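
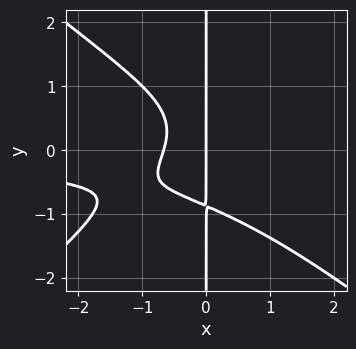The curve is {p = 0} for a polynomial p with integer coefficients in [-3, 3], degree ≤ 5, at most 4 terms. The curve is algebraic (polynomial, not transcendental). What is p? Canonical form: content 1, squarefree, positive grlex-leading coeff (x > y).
2*x^3*y - 3*x*y^3 - 3*x^2 - 2*x

(a) Degree: a generic line meets the curve in up to 4 points, so deg p = 4.
(b) From the axis intercepts and sections: it meets the x-axis at x = 0 (among the integer gridlines); the visible y-axis segment lies entirely on the curve.
(c) Putting this together gives p.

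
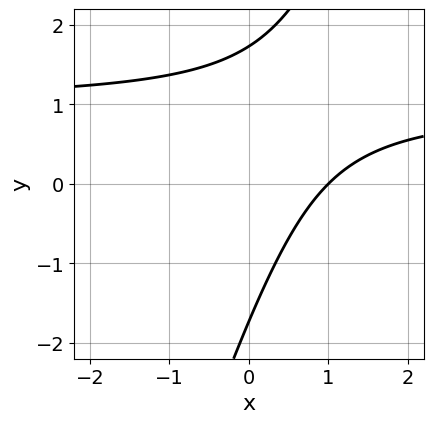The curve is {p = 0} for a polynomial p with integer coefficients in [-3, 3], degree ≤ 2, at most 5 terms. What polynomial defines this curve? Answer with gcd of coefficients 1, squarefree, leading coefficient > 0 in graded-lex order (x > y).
1. deg p = 2. The shape is more complex than any degree-1 curve.
2. From the visible intercepts: it meets the x-axis at x = 1 (among the integer gridlines).
3. Together with the visible shape, these determine p as stated.

3*x*y - y^2 - 3*x + 3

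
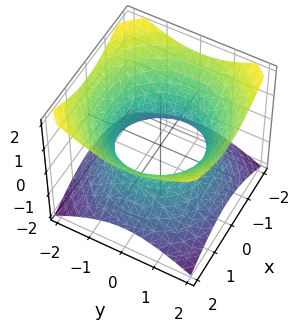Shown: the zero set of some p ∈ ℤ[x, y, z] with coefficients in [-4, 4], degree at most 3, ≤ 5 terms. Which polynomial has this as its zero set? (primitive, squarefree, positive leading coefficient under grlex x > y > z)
2*x^2 + 2*y^2 - 3*z^2 - 3

First, degree: one connected sheet with a waist; a quadric, so deg p = 2.
Next, symmetries: mirror symmetry z ↦ −z ⇒ only even powers of z; every cross-section ⟂ z is a circle, so x, y appear only via x² + y².
Next, reading off the gridlines: a circular section at z = 1 has radius between 1 and 2; the surface avoids every integer z-axis point in the box.
Finally, fitting integer coefficients to these (and the overall shape) gives p.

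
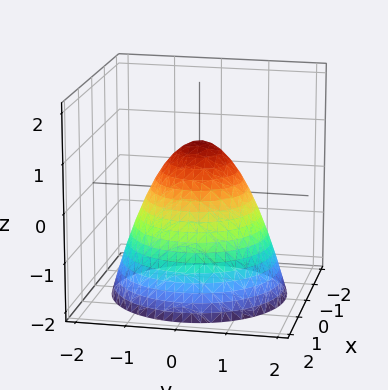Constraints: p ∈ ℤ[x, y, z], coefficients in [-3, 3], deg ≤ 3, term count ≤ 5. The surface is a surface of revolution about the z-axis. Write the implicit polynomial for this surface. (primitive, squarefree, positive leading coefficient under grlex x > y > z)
x^2 + y^2 + z - 1

(a) Degree: a generic line meets the surface in up to 2 points, so deg p = 2.
(b) Symmetries: rotational symmetry about the z-axis ⇒ p depends on x, y only through x² + y².
(c) From the visible intercepts: the x-axis gridline crossings are at x ∈ {-1, 1}; it crosses the z-axis at the gridline z = 1; the y-axis gridline crossings are at y ∈ {-1, 1}.
(d) Putting this together gives p.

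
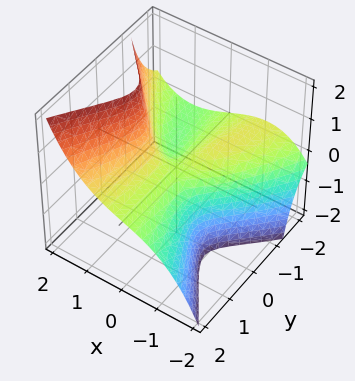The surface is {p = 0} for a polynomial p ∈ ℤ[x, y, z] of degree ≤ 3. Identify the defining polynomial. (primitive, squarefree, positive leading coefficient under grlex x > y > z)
First, the degree is 3 — a generic line meets the surface in up to 3 points.
Then, from the visible intercepts: the visible y-axis segment lies entirely on the surface; it crosses the z-axis at the gridline z = 0; it meets the x-axis at x = 0 (among the integer gridlines).
Finally, putting this together gives p.

2*x^3 - 3*y^2*z + 3*x*y - z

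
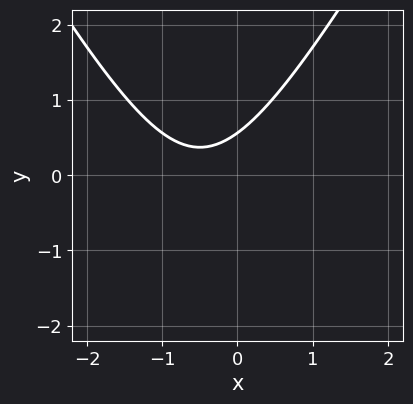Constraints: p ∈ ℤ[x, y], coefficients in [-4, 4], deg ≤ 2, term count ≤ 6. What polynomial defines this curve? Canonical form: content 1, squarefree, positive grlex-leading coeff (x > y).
3*x^2 - y^2 + 3*x - 3*y + 2

deg p = 2. The shape is more complex than any degree-1 curve.
From the visible intercepts: no x-intercept at any integer in the box.
Together with the visible shape, these determine p as stated.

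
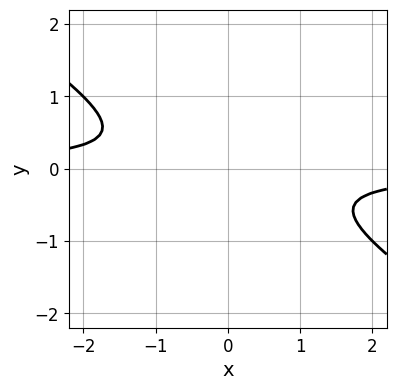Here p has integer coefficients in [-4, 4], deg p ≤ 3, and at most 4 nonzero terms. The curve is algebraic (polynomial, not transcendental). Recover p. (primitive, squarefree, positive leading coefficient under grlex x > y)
2*x*y + 3*y^2 + 1

(a) Degree: no degree-1 curve has this shape, so deg p = 2.
(b) Against the integer gridlines: the curve avoids every integer x-axis point in the box; it misses every integer gridline on the y-axis.
(c) The integer polynomial consistent with all of this is the stated p.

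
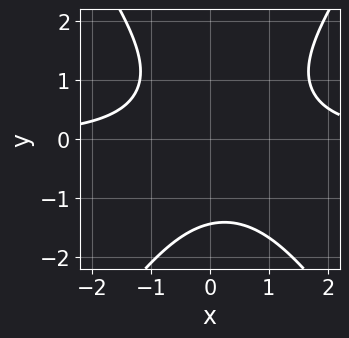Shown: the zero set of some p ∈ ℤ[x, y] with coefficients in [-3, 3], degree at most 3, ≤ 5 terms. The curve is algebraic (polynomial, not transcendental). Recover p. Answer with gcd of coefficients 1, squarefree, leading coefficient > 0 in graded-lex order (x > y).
2*x^2*y - y^3 - x*y - 3

1. The degree is 3 — the shape is more complex than any degree-2 curve.
2. Observable constraints: it misses every integer gridline on the x-axis.
3. Putting this together gives p.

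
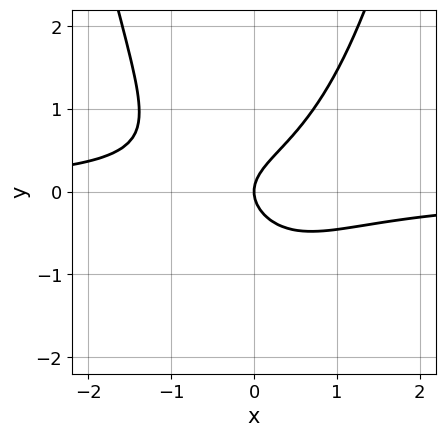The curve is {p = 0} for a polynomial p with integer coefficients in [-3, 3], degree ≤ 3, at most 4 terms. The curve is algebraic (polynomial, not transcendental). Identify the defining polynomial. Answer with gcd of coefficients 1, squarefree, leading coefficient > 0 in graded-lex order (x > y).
1. The degree is 3 — no degree-2 curve has this shape.
2. Against the integer gridlines: it meets the x-axis at x = 0 (among the integer gridlines); it meets the y-axis at y = 0 (among the integer gridlines).
3. Fitting integer coefficients to these (and the overall shape) gives p.

3*x^2*y - 3*y^2 + 2*x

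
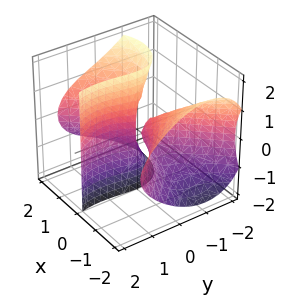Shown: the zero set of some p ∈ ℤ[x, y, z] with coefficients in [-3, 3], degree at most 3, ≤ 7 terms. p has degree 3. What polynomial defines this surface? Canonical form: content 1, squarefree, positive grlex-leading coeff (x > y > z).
x^3 - 2*x*z^2 - y^3 - 3*x*y + 2*y^2

First, there are 2 components. They look like related sheets of one shape, so recover p as a whole.
Then, the degree is 3 — the shape is more complex than any degree-2 surface.
Then, from the axis intercepts and sections: it meets the x-axis at x = 0 (among the integer gridlines); the visible z-axis segment lies entirely on the surface; among the integer gridlines, it crosses the y-axis at y ∈ {0, 2}.
Finally, solving for integer coefficients yields p as stated.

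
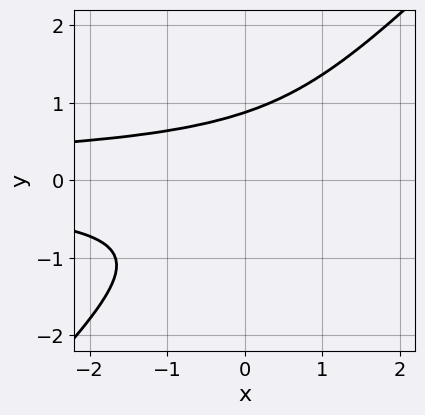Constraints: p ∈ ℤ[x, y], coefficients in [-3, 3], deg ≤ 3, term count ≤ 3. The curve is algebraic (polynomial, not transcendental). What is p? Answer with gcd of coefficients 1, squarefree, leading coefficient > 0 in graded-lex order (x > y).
First, deg p = 3. The shape is more complex than any degree-2 curve.
Next, from the axis intercepts and sections: the curve avoids every integer x-axis point in the box.
Finally, assembling these constraints gives the stated polynomial.

3*x*y^2 - 3*y^3 + 2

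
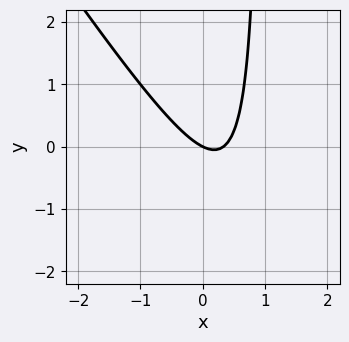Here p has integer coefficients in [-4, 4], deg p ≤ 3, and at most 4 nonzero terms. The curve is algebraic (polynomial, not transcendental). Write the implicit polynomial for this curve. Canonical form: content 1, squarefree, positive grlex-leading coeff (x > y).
First, degree: a generic line meets the curve in up to 2 points, so deg p = 2.
Next, observable constraints: one x-axis crossing is at x = 0; one y-axis crossing is at y = 0.
Finally, fitting integer coefficients to these (and the overall shape) gives p.

3*x^2 + 2*x*y - x - 2*y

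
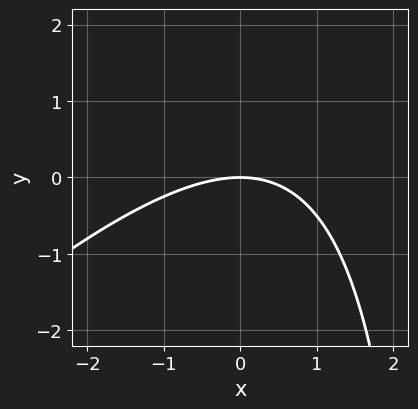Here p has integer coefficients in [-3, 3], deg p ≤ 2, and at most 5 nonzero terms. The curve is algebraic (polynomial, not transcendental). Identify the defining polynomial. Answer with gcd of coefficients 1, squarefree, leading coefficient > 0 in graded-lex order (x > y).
x^2 - x*y + 3*y

deg p = 2. A generic line meets the curve in up to 2 points.
From the axis intercepts and sections: one y-axis crossing is at y = 0; it meets the x-axis at x = 0 (among the integer gridlines).
Assembling these constraints gives the stated polynomial.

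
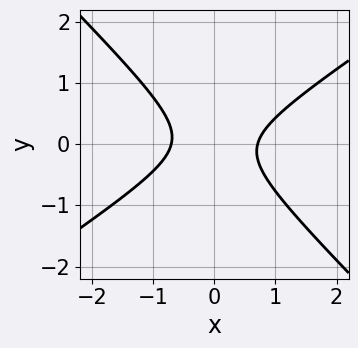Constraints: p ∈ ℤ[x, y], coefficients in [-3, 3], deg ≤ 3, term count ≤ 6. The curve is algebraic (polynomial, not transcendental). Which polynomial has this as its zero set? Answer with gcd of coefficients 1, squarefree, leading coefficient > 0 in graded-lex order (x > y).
deg p = 2. A generic line meets the curve in up to 2 points.
Observable constraints: the curve avoids every integer y-axis point in the box.
Solving for integer coefficients yields p as stated.

2*x^2 - x*y - 3*y^2 - 1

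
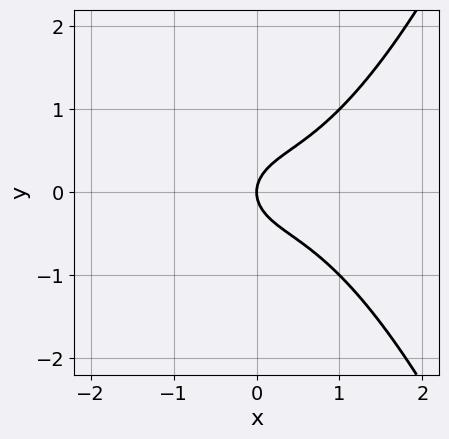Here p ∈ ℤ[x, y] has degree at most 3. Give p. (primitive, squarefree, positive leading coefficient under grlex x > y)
2*x^3 - x^2 - 3*y^2 + 2*x

First, degree: no degree-2 curve has this shape, so deg p = 3.
Next, symmetries: the y ↦ −y reflection is a symmetry, so y appears only in even powers.
Next, checking where it meets the axes: one y-axis crossing is at y = 0; it crosses the x-axis at the gridline x = 0.
Finally, the integer polynomial consistent with all of this is the stated p.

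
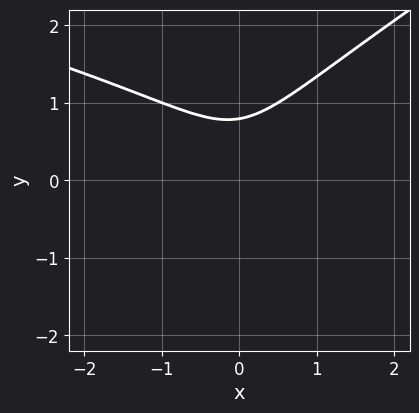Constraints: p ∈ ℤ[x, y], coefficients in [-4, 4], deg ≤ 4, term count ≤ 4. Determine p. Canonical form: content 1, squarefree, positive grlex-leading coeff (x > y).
x*y^2 - 2*y^3 + 2*x^2 + 1

(a) deg p = 3.
(b) Checking where it meets the axes: it misses every integer gridline on the x-axis.
(c) Assembling these constraints gives the stated polynomial.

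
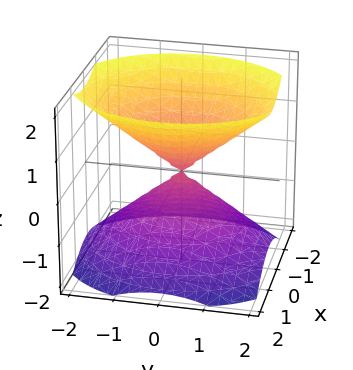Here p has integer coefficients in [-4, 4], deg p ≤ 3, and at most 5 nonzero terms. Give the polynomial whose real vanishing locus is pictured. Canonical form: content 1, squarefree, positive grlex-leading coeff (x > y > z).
The picture has 2 separate pieces. They look like related sheets of one shape, so recover p as a whole.
The degree is 2 — two nappes meeting at a single point; a quadric.
Symmetries: it's symmetric under y → −y, forcing even powers of y; mirror symmetry x ↦ −x ⇒ only even powers of x; mirror symmetry z ↦ −z ⇒ only even powers of z.
From the visible intercepts: it crosses the y-axis at the gridline y = 0; one z-axis crossing is at z = 0.
Together with the visible shape, these determine p as stated.

3*x^2 + 2*y^2 - 3*z^2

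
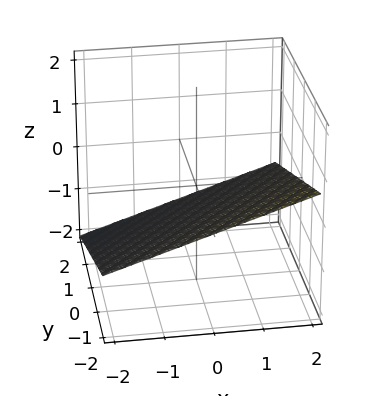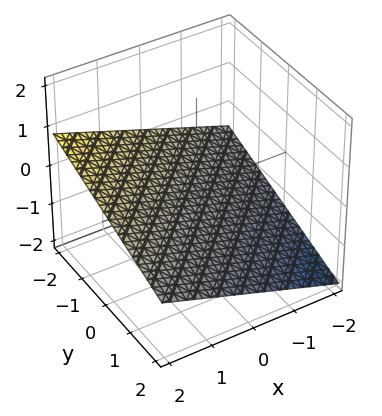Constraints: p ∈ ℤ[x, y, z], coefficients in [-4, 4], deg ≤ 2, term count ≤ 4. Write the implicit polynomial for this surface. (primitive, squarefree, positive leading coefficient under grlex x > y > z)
x - y - 3*z - 2

(a) Degree: every cross-section is a straight line — this is a plane, so deg p = 1.
(b) From the axis intercepts and sections: one y-axis crossing is at y = -2; one x-axis crossing is at x = 2.
(c) These observations pin down the coefficients.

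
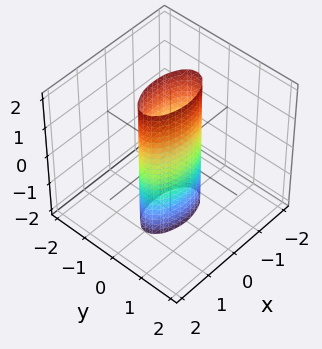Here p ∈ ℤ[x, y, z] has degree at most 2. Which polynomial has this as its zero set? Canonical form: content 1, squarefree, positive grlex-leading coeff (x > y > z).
x^2 + 3*y^2 - 1

First, deg p = 2. A cylinder; a quadric.
Then, symmetries: the z ↦ −z reflection is a symmetry, so z appears only in even powers; mirror symmetry y ↦ −y ⇒ only even powers of y; the x ↦ −x reflection is a symmetry, so x appears only in even powers.
Then, reading off the gridlines: the x-axis gridline crossings are at x ∈ {-1, 1}; no z-intercept at any integer in the box.
Finally, solving for integer coefficients yields p as stated.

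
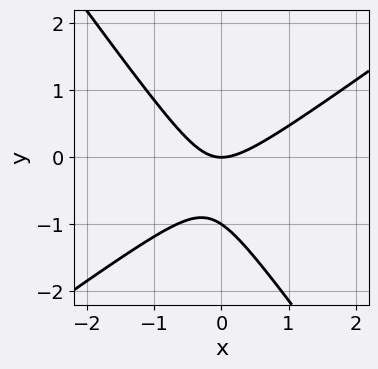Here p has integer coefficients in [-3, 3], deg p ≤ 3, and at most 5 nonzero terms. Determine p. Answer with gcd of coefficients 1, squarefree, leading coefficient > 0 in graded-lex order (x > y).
Degree: no degree-1 curve has this shape, so deg p = 2.
Reading off the gridlines: the y-axis gridline crossings are at y ∈ {-1, 0}; it meets the x-axis at x = 0 (among the integer gridlines).
Fitting integer coefficients to these (and the overall shape) gives p.

3*x^2 - 2*x*y - 3*y^2 - 3*y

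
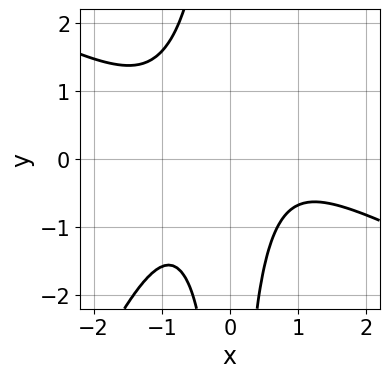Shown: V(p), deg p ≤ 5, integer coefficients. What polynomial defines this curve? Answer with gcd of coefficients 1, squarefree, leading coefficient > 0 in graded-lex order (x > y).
First, degree: a generic line meets the curve in up to 4 points, so deg p = 4.
Next, from the axis intercepts and sections: the curve avoids every integer x-axis point in the box; the curve avoids every integer y-axis point in the box.
Finally, putting this together gives p.

2*x^4 + 3*x^3*y - 2*x^2*y^2 + 3*x^2*y + 3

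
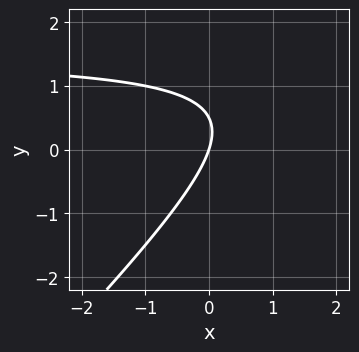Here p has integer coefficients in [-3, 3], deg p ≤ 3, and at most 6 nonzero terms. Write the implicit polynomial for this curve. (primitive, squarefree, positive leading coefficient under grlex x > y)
2*x*y - 2*y^2 - 3*x + y

(a) Degree: a generic line meets the curve in up to 2 points, so deg p = 2.
(b) From the visible intercepts: one x-axis crossing is at x = 0; it crosses the y-axis at the gridline y = 0.
(c) These observations pin down the coefficients.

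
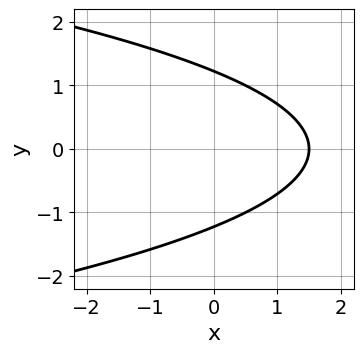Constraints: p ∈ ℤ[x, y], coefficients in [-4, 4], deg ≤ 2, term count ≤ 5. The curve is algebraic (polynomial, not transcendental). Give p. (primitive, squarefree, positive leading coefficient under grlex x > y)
(a) The degree is 2 — no degree-1 curve has this shape.
(b) Symmetries: the y ↦ −y reflection is a symmetry, so y appears only in even powers.
(c) Matching integer coefficients to the picture gives p.

2*y^2 + 2*x - 3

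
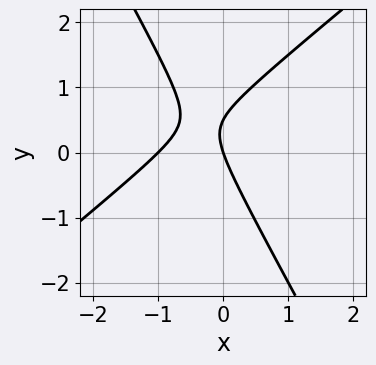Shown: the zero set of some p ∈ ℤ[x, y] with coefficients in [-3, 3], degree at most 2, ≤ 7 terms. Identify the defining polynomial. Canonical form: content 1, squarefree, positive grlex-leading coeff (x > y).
First, the degree is 2 — a generic line meets the curve in up to 2 points.
Then, from the visible intercepts: it crosses the y-axis at the gridline y = 0; among the integer gridlines, it crosses the x-axis at x ∈ {-1, 0}.
Finally, the integer polynomial consistent with all of this is the stated p.

3*x^2 - 2*x*y - 2*y^2 + 3*x + y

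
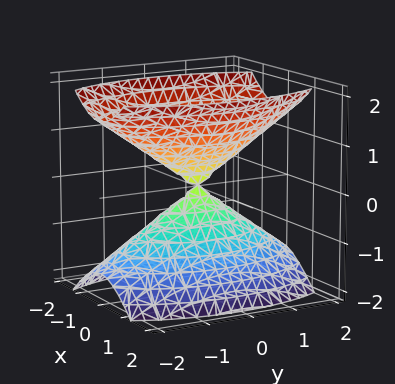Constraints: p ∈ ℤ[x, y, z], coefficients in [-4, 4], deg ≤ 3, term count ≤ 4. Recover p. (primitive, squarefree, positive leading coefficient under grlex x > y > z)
(a) I count 2 distinct pieces. Treating them together as one polynomial.
(b) Degree: two nappes meeting at a single point; a quadric, so deg p = 2.
(c) Symmetries: mirror symmetry z ↦ −z ⇒ only even powers of z; the x ↦ −x reflection is a symmetry, so x appears only in even powers; the y ↦ −y reflection is a symmetry, so y appears only in even powers.
(d) Observable constraints: one y-axis crossing is at y = 0; one z-axis crossing is at z = 0; it crosses the x-axis at the gridline x = 0.
(e) Matching integer coefficients to the picture gives p.

3*x^2 + y^2 - 2*z^2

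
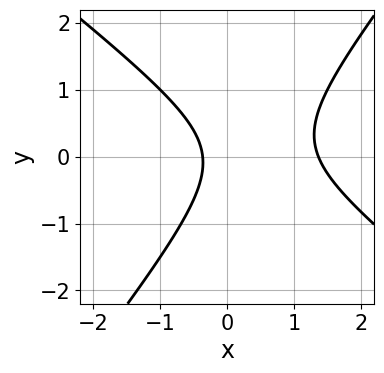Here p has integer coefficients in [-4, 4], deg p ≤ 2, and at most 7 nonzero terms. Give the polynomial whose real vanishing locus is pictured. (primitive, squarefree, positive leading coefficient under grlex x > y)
2*x^2 + x*y - 2*y^2 - 2*x - 1

1. deg p = 2. The shape is more complex than any degree-1 curve.
2. Reading off the gridlines: no y-intercept at any integer in the box.
3. Matching integer coefficients to the picture gives p.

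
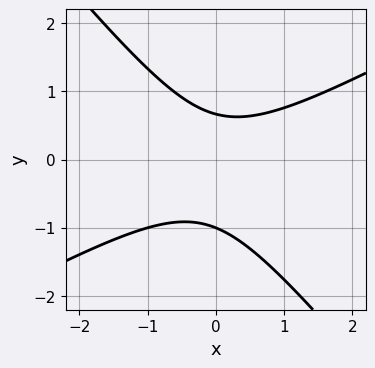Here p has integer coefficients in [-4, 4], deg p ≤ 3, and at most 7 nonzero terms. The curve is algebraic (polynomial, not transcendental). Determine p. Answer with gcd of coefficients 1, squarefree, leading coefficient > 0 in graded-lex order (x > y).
2*x^2 - 2*x*y - 3*y^2 - y + 2

(a) The degree is 2 — a generic line meets the curve in up to 2 points.
(b) Reading off the gridlines: no x-intercept at any integer in the box; it meets the y-axis at y = -1 (among the integer gridlines).
(c) The integer polynomial consistent with all of this is the stated p.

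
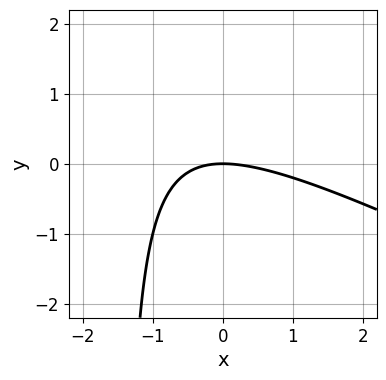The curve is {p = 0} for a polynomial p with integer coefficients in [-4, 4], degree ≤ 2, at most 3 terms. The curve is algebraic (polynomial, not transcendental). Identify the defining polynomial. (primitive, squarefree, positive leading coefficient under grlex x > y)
x^2 + 2*x*y + 3*y

(a) deg p = 2. No degree-1 curve has this shape.
(b) Observable constraints: it crosses the y-axis at the gridline y = 0; one x-axis crossing is at x = 0.
(c) These observations pin down the coefficients.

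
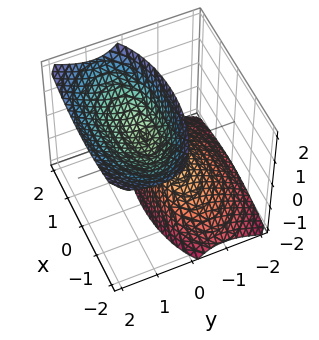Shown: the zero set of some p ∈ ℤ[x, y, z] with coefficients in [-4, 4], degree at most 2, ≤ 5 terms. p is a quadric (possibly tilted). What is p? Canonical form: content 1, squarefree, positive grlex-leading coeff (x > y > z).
First, there are 2 components. Treating them together as one polynomial.
Next, the degree is 2 — the shape is more complex than any degree-1 surface.
Then, reading off the gridlines: the z-axis gridline crossings are at z ∈ {-1, 1}; it misses every integer gridline on the x-axis; the surface avoids every integer y-axis point in the box.
Finally, putting this together gives p.

x^2 + 3*y^2 - 3*y*z - z^2 + 1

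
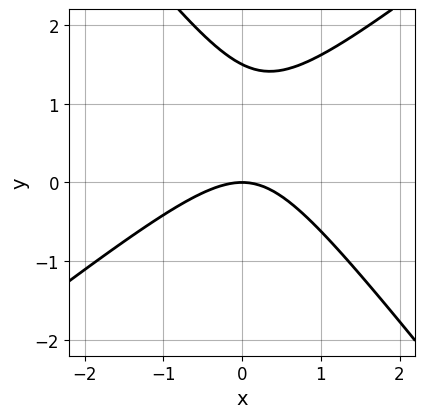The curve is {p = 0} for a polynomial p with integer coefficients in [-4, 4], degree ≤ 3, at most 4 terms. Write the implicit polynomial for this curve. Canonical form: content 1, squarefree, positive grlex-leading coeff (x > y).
(a) Degree: the shape is more complex than any degree-1 curve, so deg p = 2.
(b) Reading off the gridlines: it crosses the x-axis at the gridline x = 0; it meets the y-axis at y = 0 (among the integer gridlines).
(c) The integer polynomial consistent with all of this is the stated p.

2*x^2 - x*y - 2*y^2 + 3*y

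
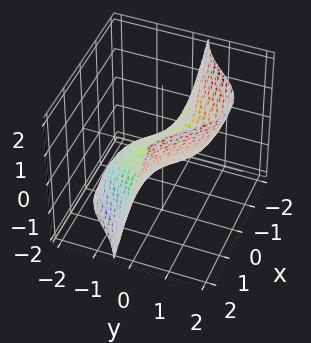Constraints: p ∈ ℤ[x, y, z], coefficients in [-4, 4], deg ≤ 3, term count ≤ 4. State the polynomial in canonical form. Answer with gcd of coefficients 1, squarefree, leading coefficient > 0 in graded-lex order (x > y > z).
First, deg p = 3. A generic line meets the surface in up to 3 points.
Next, observable constraints: one z-axis crossing is at z = 0; the visible x-axis segment lies entirely on the surface.
Finally, solving for integer coefficients yields p as stated.

3*x^2*y + y^3 - 3*z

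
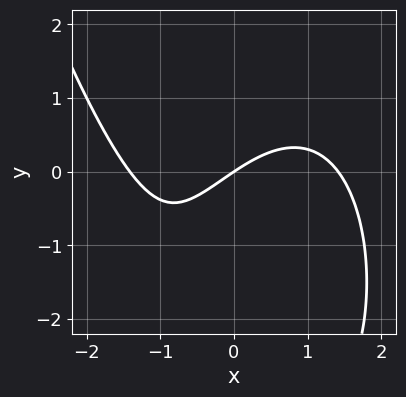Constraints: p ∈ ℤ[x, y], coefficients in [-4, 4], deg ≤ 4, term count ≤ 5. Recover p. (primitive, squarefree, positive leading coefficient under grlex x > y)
x^3 + y^2 - 2*x + 3*y

First, deg p = 3.
Then, from the axis intercepts and sections: one y-axis crossing is at y = 0; it crosses the x-axis at the gridline x = 0.
Finally, fitting integer coefficients to these (and the overall shape) gives p.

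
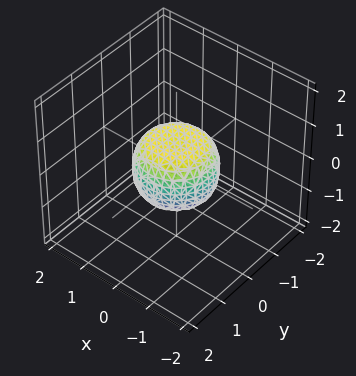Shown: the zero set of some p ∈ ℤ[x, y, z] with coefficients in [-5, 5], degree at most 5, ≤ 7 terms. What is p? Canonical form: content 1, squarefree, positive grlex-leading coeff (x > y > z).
1. Degree: the shape is more complex than any degree-3 surface, so deg p = 4.
2. Symmetries: the surface is invariant under rotation about z: p = q(x² + y², z).
3. From the visible intercepts: a circular section at z = 0 has radius exactly 1; among the integer gridlines, it crosses the y-axis at y ∈ {-1, 1}; among the integer gridlines, it crosses the x-axis at x ∈ {-1, 1}.
4. Matching integer coefficients to the picture gives p.

2*x^4 + 4*x^2*y^2 + 2*y^4 - x^2 - y^2 + 2*z^2 - 1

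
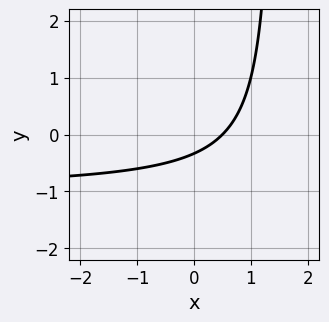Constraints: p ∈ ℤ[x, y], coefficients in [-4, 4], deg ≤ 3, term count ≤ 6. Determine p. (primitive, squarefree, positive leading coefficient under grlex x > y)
1. deg p = 2.
2. Putting this together gives p.

2*x*y + 2*x - 3*y - 1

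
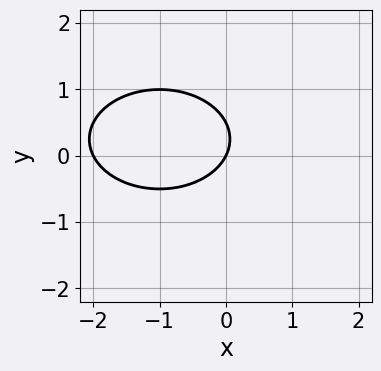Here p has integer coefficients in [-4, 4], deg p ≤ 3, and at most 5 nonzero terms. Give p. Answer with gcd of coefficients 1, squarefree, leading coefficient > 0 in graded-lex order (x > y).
First, the degree is 2 — a generic line meets the curve in up to 2 points.
Next, from the axis intercepts and sections: among the integer gridlines, it crosses the x-axis at x ∈ {-2, 0}; one y-axis crossing is at y = 0.
Finally, together with the visible shape, these determine p as stated.

x^2 + 2*y^2 + 2*x - y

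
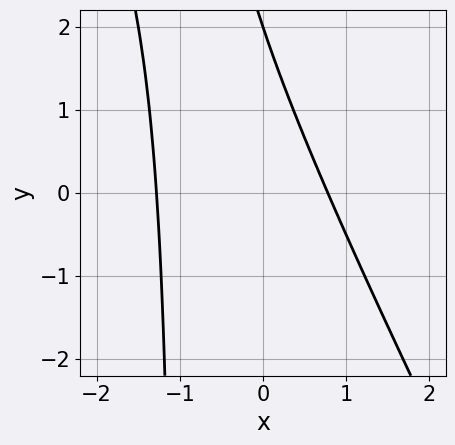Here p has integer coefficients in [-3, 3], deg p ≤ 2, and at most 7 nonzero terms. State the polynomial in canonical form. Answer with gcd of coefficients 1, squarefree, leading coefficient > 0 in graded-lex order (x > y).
2*x^2 + x*y + x + y - 2

First, deg p = 2. A generic line meets the curve in up to 2 points.
Then, checking where it meets the axes: it meets the y-axis at y = 2 (among the integer gridlines).
Finally, putting this together gives p.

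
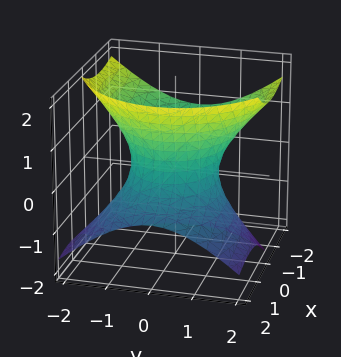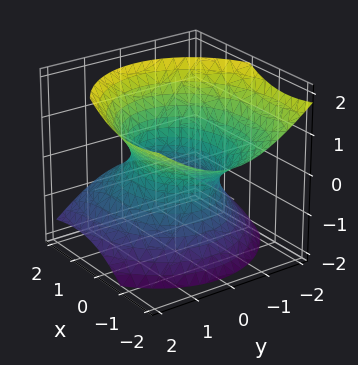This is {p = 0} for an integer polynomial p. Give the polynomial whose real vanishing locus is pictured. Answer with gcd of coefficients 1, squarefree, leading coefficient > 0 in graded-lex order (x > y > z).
2*x^2 + 3*x*z + 3*y^2 - 3*z^2 - 3

(a) Degree: no degree-1 surface has this shape, so deg p = 2.
(b) Against the integer gridlines: the y-axis gridline crossings are at y ∈ {-1, 1}; it misses every integer gridline on the z-axis.
(c) Matching integer coefficients to the picture gives p.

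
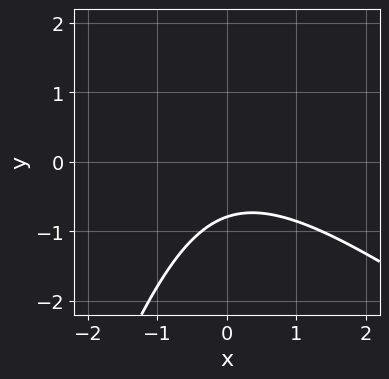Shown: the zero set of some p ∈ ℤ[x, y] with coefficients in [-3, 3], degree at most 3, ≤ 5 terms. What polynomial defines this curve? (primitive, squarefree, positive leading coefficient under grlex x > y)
2*x^2 + 2*x*y - y^2 + 3*y + 3

deg p = 2. The shape is more complex than any degree-1 curve.
From the axis intercepts and sections: it misses every integer gridline on the x-axis.
Fitting integer coefficients to these (and the overall shape) gives p.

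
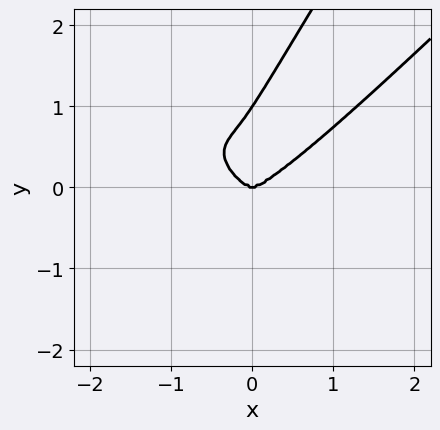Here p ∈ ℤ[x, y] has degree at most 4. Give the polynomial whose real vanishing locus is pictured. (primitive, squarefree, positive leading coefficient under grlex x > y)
1. deg p = 4.
2. Against the integer gridlines: it meets the x-axis at x = 0 (among the integer gridlines); the y-axis gridline crossings are at y ∈ {0, 1}.
3. Matching integer coefficients to the picture gives p.

2*x^4 - x^2*y^2 - 3*x*y^3 + 2*y^4 - 2*y^3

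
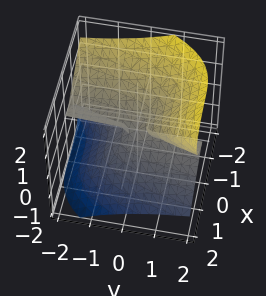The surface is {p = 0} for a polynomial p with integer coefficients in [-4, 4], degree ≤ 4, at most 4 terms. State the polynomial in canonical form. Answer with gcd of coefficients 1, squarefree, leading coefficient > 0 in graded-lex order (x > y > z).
x^3 - 2*y*z^2 + 2*z^3

(a) deg p = 3. A generic line meets the surface in up to 3 points.
(b) From the visible intercepts: one x-axis crossing is at x = 0; it crosses the z-axis at the gridline z = 0; every point of the y-axis in the box is on the surface.
(c) Solving for integer coefficients yields p as stated.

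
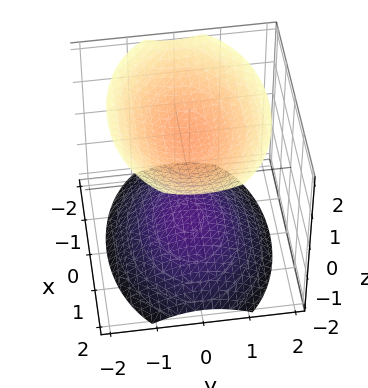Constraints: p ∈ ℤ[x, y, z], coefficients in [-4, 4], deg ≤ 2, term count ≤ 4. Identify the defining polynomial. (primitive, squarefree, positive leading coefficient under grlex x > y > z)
x^2 + 2*y^2 - 2*z^2 + 3

I count 2 distinct pieces.
The degree is 2 — two sheets facing apart; a quadric.
Symmetries: it's symmetric under x → −x, forcing even powers of x; it's symmetric under y → −y, forcing even powers of y; the z ↦ −z reflection is a symmetry, so z appears only in even powers.
From the axis intercepts and sections: no y-intercept at any integer in the box; the surface avoids every integer x-axis point in the box.
Together with the visible shape, these determine p as stated.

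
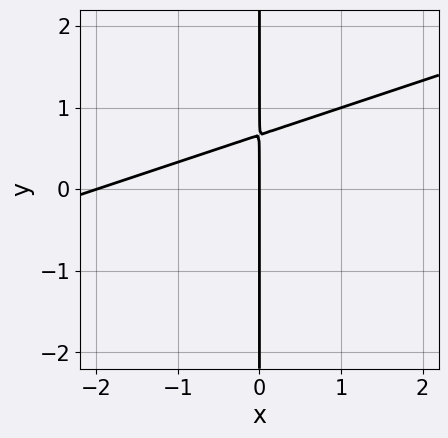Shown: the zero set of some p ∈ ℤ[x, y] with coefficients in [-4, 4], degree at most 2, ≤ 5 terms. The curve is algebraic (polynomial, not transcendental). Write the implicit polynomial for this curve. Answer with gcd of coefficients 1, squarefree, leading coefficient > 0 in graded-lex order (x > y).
x^2 - 3*x*y + 2*x

(a) The degree is 2 — the shape is more complex than any degree-1 curve.
(b) From the visible intercepts: the visible y-axis segment lies entirely on the curve; the x-axis gridline crossings are at x ∈ {-2, 0}.
(c) These observations pin down the coefficients.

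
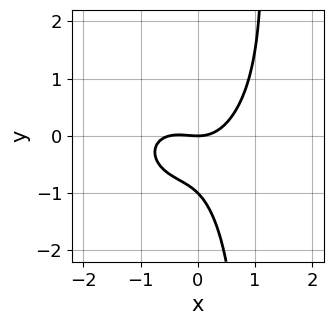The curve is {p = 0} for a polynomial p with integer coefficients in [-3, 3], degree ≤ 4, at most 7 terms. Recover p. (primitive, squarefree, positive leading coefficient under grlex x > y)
2*x^3 + 2*x*y^2 + x^2 - 2*y^2 - 2*y

First, deg p = 3. The shape is more complex than any degree-2 curve.
Next, from the visible intercepts: it crosses the x-axis at the gridline x = 0; the y-axis gridline crossings are at y ∈ {-1, 0}.
Finally, matching integer coefficients to the picture gives p.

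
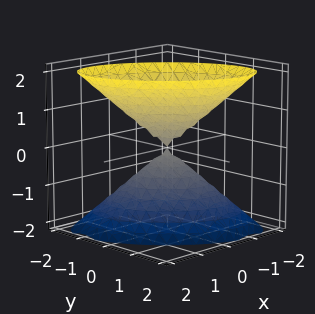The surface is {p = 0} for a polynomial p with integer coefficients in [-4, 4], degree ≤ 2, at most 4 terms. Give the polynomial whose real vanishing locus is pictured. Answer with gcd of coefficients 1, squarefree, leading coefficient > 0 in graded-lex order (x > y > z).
3*x^2 + 3*x*y + 3*y^2 - 2*z^2

First, there are 2 components. Treating them together as one polynomial.
Then, deg p = 2. No degree-1 surface has this shape.
Next, against the integer gridlines: one y-axis crossing is at y = 0; one z-axis crossing is at z = 0; it crosses the x-axis at the gridline x = 0.
Finally, fitting integer coefficients to these (and the overall shape) gives p.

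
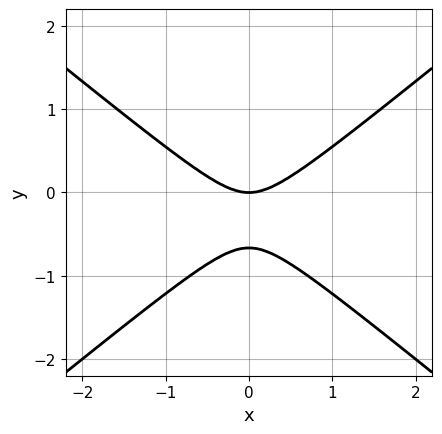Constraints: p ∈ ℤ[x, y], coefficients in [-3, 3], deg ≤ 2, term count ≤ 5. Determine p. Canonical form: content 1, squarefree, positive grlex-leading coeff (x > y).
First, degree: a generic line meets the curve in up to 2 points, so deg p = 2.
Then, symmetries: mirror symmetry x ↦ −x ⇒ only even powers of x.
Then, against the integer gridlines: it crosses the y-axis at the gridline y = 0; one x-axis crossing is at x = 0.
Finally, putting this together gives p.

2*x^2 - 3*y^2 - 2*y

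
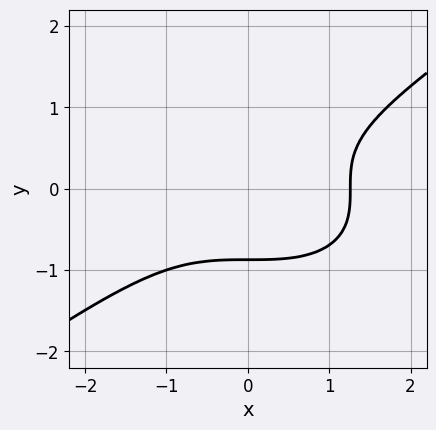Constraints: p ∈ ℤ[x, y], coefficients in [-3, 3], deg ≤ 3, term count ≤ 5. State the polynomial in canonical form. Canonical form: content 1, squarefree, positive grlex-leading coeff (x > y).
x^3 - 3*y^3 - 2

First, deg p = 3. No degree-2 curve has this shape.
Finally, matching integer coefficients to the picture gives p.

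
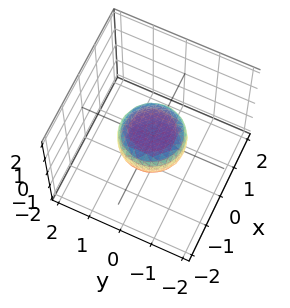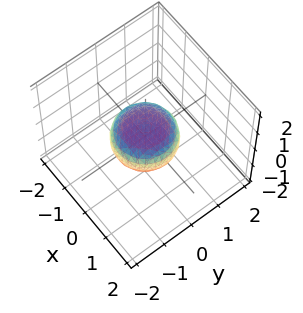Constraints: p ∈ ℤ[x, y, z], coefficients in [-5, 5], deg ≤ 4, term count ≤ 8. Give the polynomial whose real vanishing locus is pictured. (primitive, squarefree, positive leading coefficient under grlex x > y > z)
2*x^4 + 4*x^2*y^2 + 2*y^4 - x^2 - y^2 + 3*z^2 - 1

(a) Degree: a generic line meets the surface in up to 4 points, so deg p = 4.
(b) Symmetries: the surface is invariant under rotation about z: p = q(x² + y², z).
(c) Checking where it meets the axes: a circular section at z = 0 has radius exactly 1; the x-axis gridline crossings are at x ∈ {-1, 1}; the y-axis gridline crossings are at y ∈ {-1, 1}.
(d) Solving for integer coefficients yields p as stated.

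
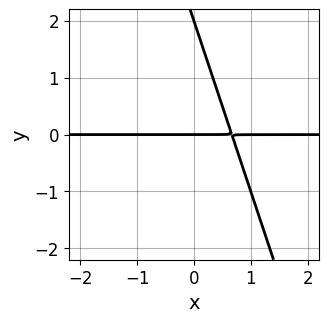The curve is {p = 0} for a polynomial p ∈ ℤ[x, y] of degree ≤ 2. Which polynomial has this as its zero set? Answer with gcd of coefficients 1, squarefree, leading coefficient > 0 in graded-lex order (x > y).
First, deg p = 2.
Then, reading off the gridlines: the y-axis gridline crossings are at y ∈ {0, 2}; every point of the x-axis in the box is on the curve.
Finally, fitting integer coefficients to these (and the overall shape) gives p.

3*x*y + y^2 - 2*y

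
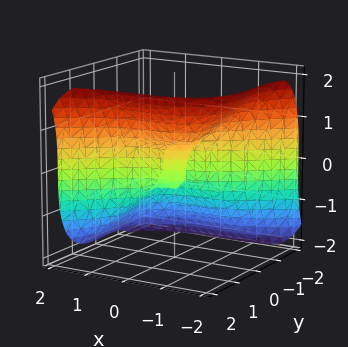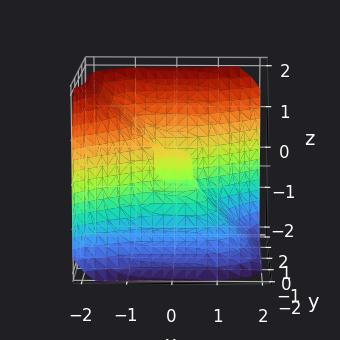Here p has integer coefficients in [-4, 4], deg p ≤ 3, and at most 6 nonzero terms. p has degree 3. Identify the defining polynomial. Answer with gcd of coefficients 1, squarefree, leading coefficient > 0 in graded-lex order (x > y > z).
2*x^3 - 3*y^3 + 2*z^3 + y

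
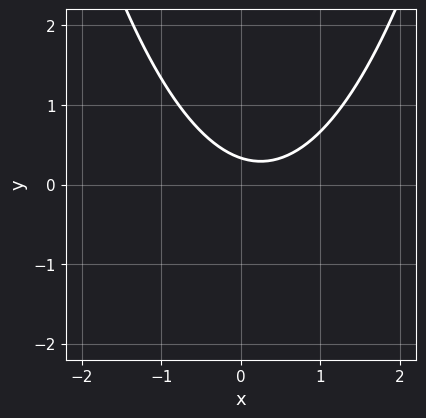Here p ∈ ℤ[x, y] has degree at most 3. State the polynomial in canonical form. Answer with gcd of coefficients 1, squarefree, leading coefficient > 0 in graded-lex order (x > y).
2*x^2 - x - 3*y + 1

(a) deg p = 2. No degree-1 curve has this shape.
(b) Reading off the gridlines: the curve avoids every integer x-axis point in the box.
(c) Putting this together gives p.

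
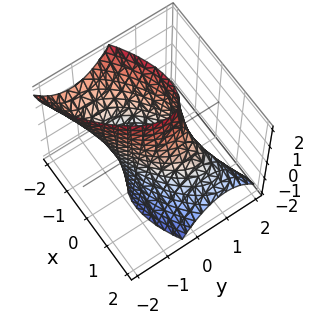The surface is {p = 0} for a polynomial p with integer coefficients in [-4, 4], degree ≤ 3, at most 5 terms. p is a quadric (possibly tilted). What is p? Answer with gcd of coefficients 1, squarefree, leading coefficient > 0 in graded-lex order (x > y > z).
2*x^2 - 3*x*y + 2*x*z + 3*y^2 - 2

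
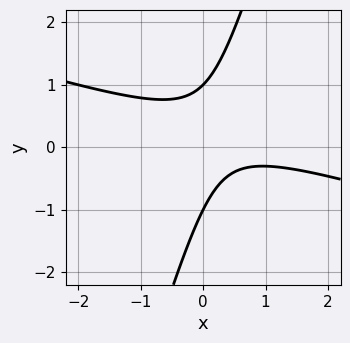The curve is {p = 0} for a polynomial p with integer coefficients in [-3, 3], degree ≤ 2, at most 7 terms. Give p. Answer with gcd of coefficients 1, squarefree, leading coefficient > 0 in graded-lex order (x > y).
x^2 + 3*x*y - y^2 - x + 1

(a) deg p = 2. The shape is more complex than any degree-1 curve.
(b) Reading off the gridlines: it misses every integer gridline on the x-axis; among the integer gridlines, it crosses the y-axis at y ∈ {-1, 1}.
(c) Solving for integer coefficients yields p as stated.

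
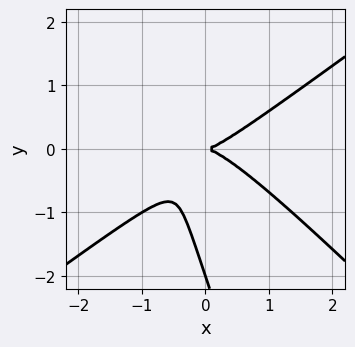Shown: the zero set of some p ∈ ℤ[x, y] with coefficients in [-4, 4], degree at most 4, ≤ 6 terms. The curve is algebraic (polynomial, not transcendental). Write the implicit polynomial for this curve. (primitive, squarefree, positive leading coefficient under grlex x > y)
deg p = 3. The shape is more complex than any degree-2 curve.
Against the integer gridlines: among the integer gridlines, it crosses the y-axis at y ∈ {-2, 0}; one x-axis crossing is at x = 0.
Matching integer coefficients to the picture gives p.

2*x^3 - 3*x*y^2 - y^3 - 2*y^2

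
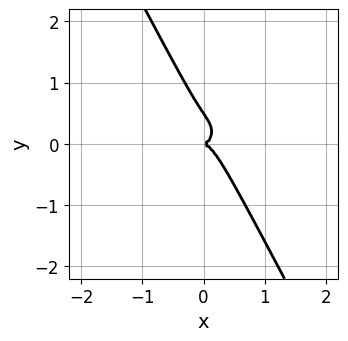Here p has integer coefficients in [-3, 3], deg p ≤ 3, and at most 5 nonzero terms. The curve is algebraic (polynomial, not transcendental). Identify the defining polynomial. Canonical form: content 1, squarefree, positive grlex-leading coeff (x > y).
3*x^3 + 3*x*y^2 + 2*y^3 - y^2

First, degree: the shape is more complex than any degree-2 curve, so deg p = 3.
Then, from the visible intercepts: one y-axis crossing is at y = 0; it crosses the x-axis at the gridline x = 0.
Finally, solving for integer coefficients yields p as stated.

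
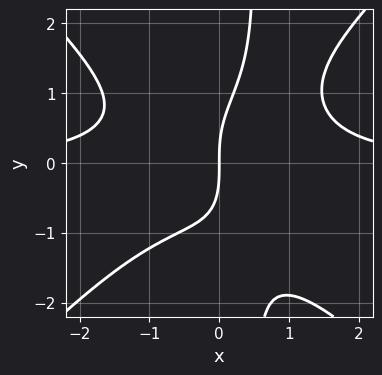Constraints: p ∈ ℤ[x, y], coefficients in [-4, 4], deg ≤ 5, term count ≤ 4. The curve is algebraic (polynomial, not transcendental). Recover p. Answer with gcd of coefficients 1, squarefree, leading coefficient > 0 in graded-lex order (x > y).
2*x^3*y - 2*x*y^3 + y^3 - 3*x

1. Degree: no degree-3 curve has this shape, so deg p = 4.
2. Checking where it meets the axes: it meets the x-axis at x = 0 (among the integer gridlines); it crosses the y-axis at the gridline y = 0.
3. These observations pin down the coefficients.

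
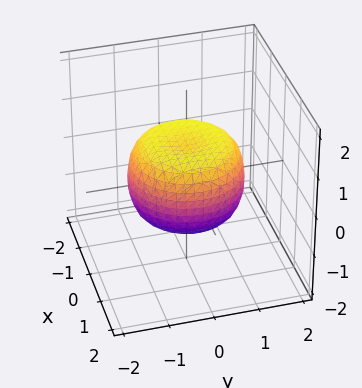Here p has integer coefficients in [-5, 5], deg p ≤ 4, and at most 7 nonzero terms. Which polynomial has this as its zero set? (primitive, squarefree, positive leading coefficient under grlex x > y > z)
2*x^4 + 4*x^2*y^2 + 2*y^4 - 2*x^2 - 2*y^2 + 3*z^2 - 2

First, the degree is 4 — no degree-3 surface has this shape.
Next, by symmetry, the z-axis is an axis of rotation, so x and y enter only as x² + y².
Next, reading off the gridlines: a circular section at z = 0 has radius between 1 and 2.
Finally, these observations pin down the coefficients.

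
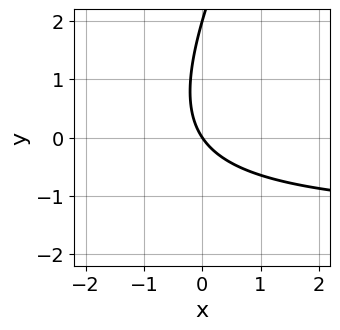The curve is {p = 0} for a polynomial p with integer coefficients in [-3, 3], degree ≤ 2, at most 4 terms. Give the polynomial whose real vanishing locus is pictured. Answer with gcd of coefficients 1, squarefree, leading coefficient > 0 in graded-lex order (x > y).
1. Degree: a generic line meets the curve in up to 2 points, so deg p = 2.
2. Observable constraints: among the integer gridlines, it crosses the y-axis at y ∈ {0, 2}; it meets the x-axis at x = 0 (among the integer gridlines).
3. The integer polynomial consistent with all of this is the stated p.

2*x*y - y^2 + 3*x + 2*y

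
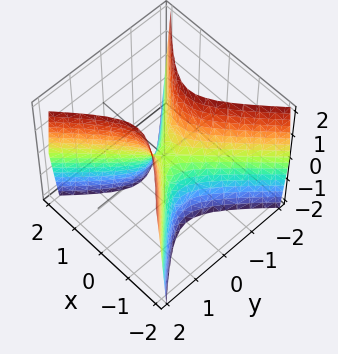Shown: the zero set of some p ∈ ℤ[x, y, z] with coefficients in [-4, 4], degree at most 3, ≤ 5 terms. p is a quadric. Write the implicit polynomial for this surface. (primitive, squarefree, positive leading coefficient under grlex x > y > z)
3*x^2 - 3*y^2 + z

First, the degree is 2 — a hyperbolic paraboloid; a quadric.
Then, symmetries: mirror symmetry x ↦ −x ⇒ only even powers of x; it's symmetric under y → −y, forcing even powers of y.
Next, against the integer gridlines: it meets the y-axis at y = 0 (among the integer gridlines); it meets the x-axis at x = 0 (among the integer gridlines).
Finally, putting this together gives p.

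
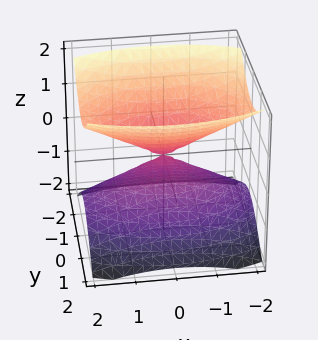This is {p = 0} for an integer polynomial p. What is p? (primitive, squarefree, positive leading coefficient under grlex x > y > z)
x^2 + 3*y^2 - 3*z^2

1. There are 2 components. They look like related sheets of one shape, so recover p as a whole.
2. Degree: a double cone through the origin; a quadric, so deg p = 2.
3. Symmetries: it's symmetric under x → −x, forcing even powers of x; mirror symmetry z ↦ −z ⇒ only even powers of z; the y ↦ −y reflection is a symmetry, so y appears only in even powers.
4. Observable constraints: one z-axis crossing is at z = 0; one x-axis crossing is at x = 0.
5. Fitting integer coefficients to these (and the overall shape) gives p.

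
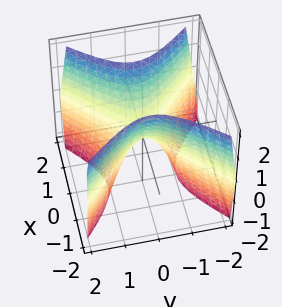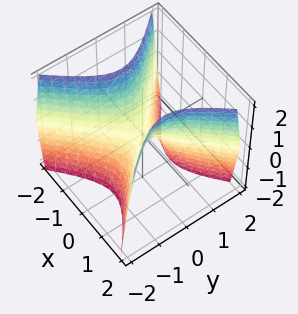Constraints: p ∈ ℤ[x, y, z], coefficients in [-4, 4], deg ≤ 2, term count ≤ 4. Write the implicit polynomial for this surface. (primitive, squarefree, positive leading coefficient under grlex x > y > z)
2*x^2 - 2*y^2 - z

Degree: a saddle surface; a quadric, so deg p = 2.
Symmetries: it's symmetric under y → −y, forcing even powers of y; mirror symmetry x ↦ −x ⇒ only even powers of x.
From the visible intercepts: it meets the z-axis at z = 0 (among the integer gridlines); one x-axis crossing is at x = 0; it meets the y-axis at y = 0 (among the integer gridlines).
Matching integer coefficients to the picture gives p.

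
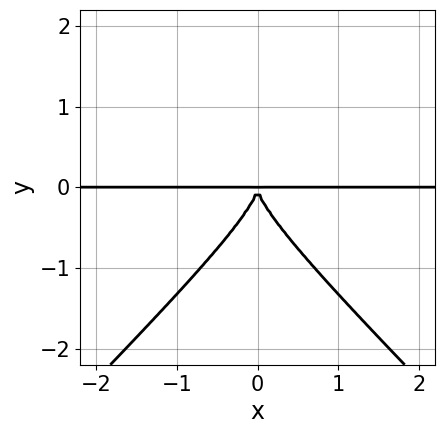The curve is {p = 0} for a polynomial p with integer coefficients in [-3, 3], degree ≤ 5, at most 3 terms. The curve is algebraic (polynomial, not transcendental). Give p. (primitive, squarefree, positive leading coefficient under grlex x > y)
1. The degree is 4 — the shape is more complex than any degree-3 curve.
2. Symmetries: mirror symmetry x ↦ −x ⇒ only even powers of x.
3. Against the integer gridlines: every point of the x-axis in the box is on the curve.
4. Assembling these constraints gives the stated polynomial.

x^2*y^2 - y^4 - x^2*y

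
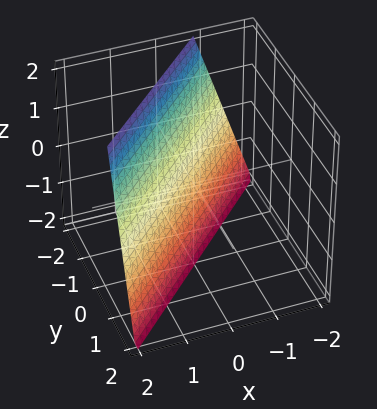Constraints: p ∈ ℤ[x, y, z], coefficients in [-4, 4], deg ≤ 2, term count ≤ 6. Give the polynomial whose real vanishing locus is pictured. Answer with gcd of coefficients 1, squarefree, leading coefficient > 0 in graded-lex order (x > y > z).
3*x - 3*y - z - 2

deg p = 1. Every cross-section is a straight line — this is a plane.
Reading off the gridlines: it meets the z-axis at z = -2 (among the integer gridlines).
Fitting integer coefficients to these (and the overall shape) gives p.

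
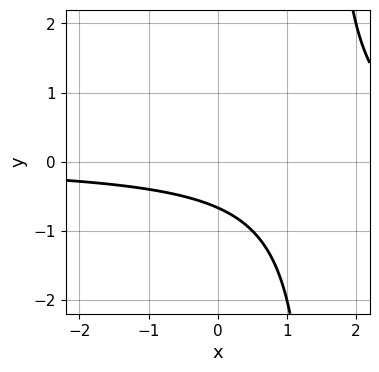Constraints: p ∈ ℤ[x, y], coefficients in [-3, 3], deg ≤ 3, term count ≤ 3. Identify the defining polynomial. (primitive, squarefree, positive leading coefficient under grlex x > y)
2*x*y - 3*y - 2

First, the degree is 2 — no degree-1 curve has this shape.
Next, against the integer gridlines: no x-intercept at any integer in the box.
Finally, the integer polynomial consistent with all of this is the stated p.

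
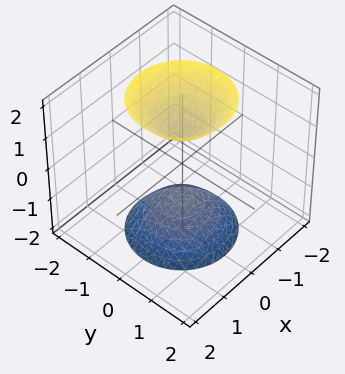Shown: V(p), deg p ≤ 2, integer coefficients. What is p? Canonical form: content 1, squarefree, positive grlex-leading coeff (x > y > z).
2*x^2 + 2*y^2 - z^2 + 1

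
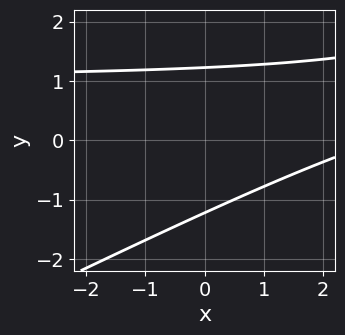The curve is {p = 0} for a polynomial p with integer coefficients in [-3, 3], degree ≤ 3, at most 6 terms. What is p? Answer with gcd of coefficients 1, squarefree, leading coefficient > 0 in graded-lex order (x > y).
x*y - 2*y^2 - x + 3

First, degree: no degree-1 curve has this shape, so deg p = 2.
Next, from the axis intercepts and sections: it misses every integer gridline on the x-axis.
Finally, together with the visible shape, these determine p as stated.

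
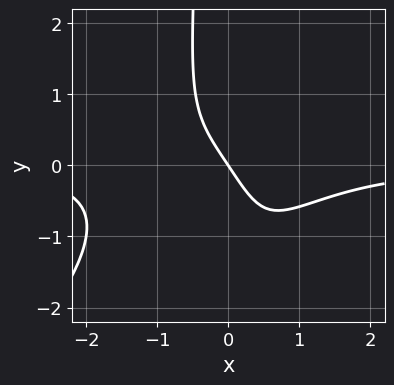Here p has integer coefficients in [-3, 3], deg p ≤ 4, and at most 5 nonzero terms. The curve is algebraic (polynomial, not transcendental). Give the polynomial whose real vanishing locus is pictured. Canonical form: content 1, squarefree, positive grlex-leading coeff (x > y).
2*x^3*y - 2*x^2*y^2 + 3*x + 2*y

Degree: the shape is more complex than any degree-3 curve, so deg p = 4.
Checking where it meets the axes: it crosses the x-axis at the gridline x = 0; it meets the y-axis at y = 0 (among the integer gridlines).
Solving for integer coefficients yields p as stated.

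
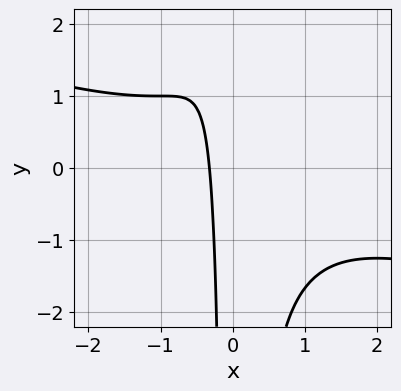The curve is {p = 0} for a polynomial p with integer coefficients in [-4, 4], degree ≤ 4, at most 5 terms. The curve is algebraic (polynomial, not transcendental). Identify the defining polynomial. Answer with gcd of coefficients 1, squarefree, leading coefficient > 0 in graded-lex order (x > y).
The degree is 3 — the shape is more complex than any degree-2 curve.
Against the integer gridlines: the curve avoids every integer y-axis point in the box.
Matching integer coefficients to the picture gives p.

x^3 + 3*x^2*y + 3*x + 1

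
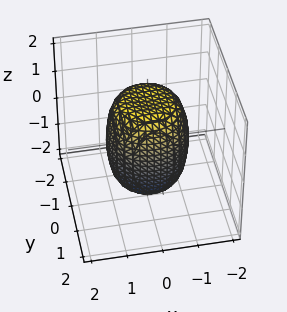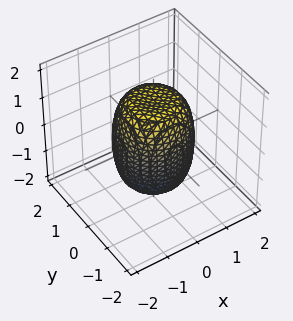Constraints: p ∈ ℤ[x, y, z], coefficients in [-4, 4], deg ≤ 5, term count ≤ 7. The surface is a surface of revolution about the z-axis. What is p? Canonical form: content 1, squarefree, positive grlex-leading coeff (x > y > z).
2*x^4 + 4*x^2*y^2 + 2*y^4 - x^2 - y^2 + z^2 - 2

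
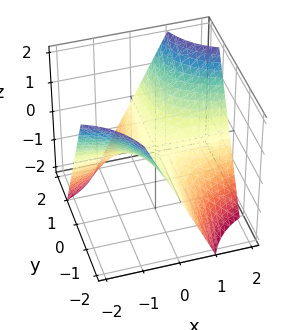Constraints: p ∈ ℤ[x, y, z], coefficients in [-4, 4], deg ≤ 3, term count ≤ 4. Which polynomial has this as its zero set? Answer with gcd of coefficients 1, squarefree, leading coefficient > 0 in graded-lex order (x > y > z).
x*y - z

First, degree: a saddle surface; a quadric, so deg p = 2.
Then, reading off the gridlines: the visible y-axis segment lies entirely on the surface; it meets the z-axis at z = 0 (among the integer gridlines).
Finally, assembling these constraints gives the stated polynomial. Check: (-1, 0, 0) on the x-axis lies on the surface, and p(-1, 0, 0) = 0. ✓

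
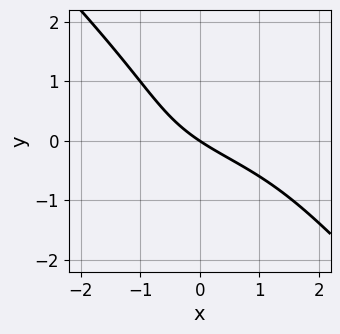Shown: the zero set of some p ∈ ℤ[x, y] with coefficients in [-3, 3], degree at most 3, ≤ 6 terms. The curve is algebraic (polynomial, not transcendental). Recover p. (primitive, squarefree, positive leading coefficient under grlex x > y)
x^2*y - y^3 - x*y - 2*x - 3*y

1. The degree is 3 — a generic line meets the curve in up to 3 points.
2. From the visible intercepts: it crosses the x-axis at the gridline x = 0; one y-axis crossing is at y = 0.
3. Solving for integer coefficients yields p as stated.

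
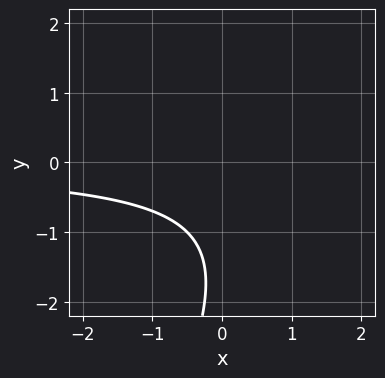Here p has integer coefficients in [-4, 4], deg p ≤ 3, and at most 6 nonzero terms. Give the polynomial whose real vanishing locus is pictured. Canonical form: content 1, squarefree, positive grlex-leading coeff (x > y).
2*x*y - y^2 - 3*y - 3

First, degree: a generic line meets the curve in up to 2 points, so deg p = 2.
Next, against the integer gridlines: the curve avoids every integer x-axis point in the box; the curve avoids every integer y-axis point in the box.
Finally, together with the visible shape, these determine p as stated.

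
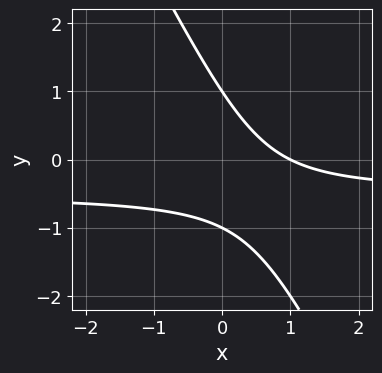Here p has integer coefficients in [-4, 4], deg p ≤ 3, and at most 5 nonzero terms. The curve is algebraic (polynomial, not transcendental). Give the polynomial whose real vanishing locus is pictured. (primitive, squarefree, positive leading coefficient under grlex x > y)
1. The degree is 2 — no degree-1 curve has this shape.
2. From the axis intercepts and sections: it meets the x-axis at x = 1 (among the integer gridlines); the y-axis gridline crossings are at y ∈ {-1, 1}.
3. Matching integer coefficients to the picture gives p.

2*x*y + y^2 + x - 1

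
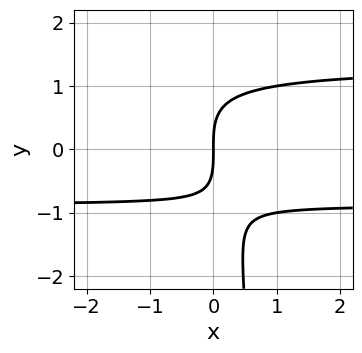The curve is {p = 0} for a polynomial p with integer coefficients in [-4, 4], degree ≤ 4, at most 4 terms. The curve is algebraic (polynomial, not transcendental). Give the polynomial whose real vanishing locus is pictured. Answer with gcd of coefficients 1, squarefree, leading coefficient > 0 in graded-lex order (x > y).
First, deg p = 4.
Next, checking where it meets the axes: it crosses the y-axis at the gridline y = 0; it meets the x-axis at x = 0 (among the integer gridlines).
Finally, putting this together gives p.

x*y^3 - 3*x*y^2 - y^3 + 3*x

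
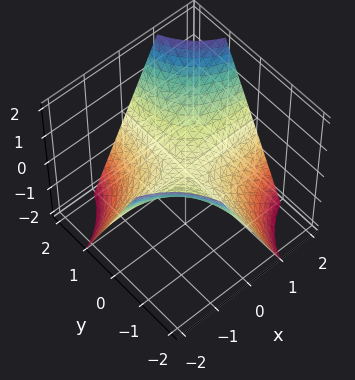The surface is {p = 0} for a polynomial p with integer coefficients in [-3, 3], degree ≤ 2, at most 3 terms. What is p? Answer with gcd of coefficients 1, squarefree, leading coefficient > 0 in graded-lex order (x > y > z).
(a) deg p = 2. A hyperbolic paraboloid; a quadric.
(b) From the axis intercepts and sections: the visible y-axis segment lies entirely on the surface; the visible x-axis segment lies entirely on the surface.
(c) The integer polynomial consistent with all of this is the stated p.

x*y - z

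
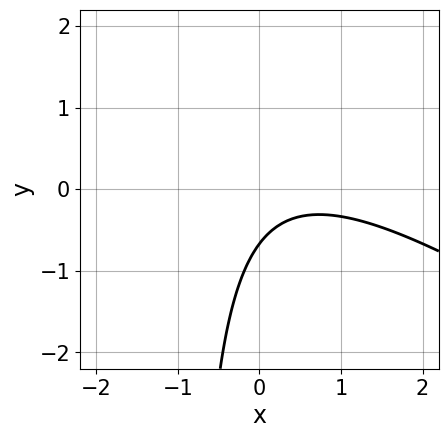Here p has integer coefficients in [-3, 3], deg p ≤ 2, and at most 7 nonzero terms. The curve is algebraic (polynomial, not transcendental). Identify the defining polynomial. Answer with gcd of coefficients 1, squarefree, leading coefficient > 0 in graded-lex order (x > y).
2*x^2 + 3*x*y - 2*x + 3*y + 2

deg p = 2. No degree-1 curve has this shape.
Checking where it meets the axes: it misses every integer gridline on the x-axis.
Matching integer coefficients to the picture gives p.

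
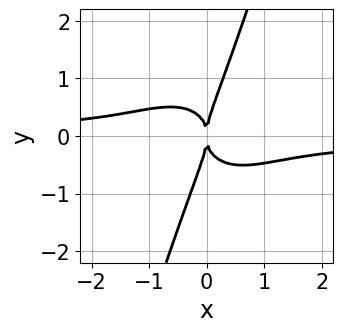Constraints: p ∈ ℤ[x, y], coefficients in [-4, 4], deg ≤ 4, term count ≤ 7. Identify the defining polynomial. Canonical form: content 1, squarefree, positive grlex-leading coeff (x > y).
3*x^3*y - x^2*y^2 + 3*x*y^3 - y^4 + 2*x^2

(a) deg p = 4.
(b) From the visible intercepts: it meets the y-axis at y = 0 (among the integer gridlines); it crosses the x-axis at the gridline x = 0.
(c) Fitting integer coefficients to these (and the overall shape) gives p.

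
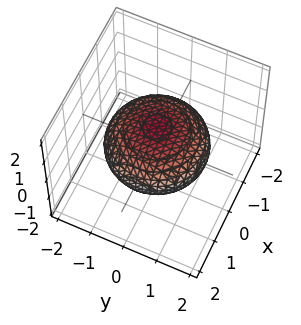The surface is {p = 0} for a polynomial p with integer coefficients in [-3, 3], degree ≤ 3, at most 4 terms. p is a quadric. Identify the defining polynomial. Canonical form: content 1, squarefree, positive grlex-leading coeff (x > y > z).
(a) Degree: a closed, bounded, convex surface; a quadric, so deg p = 2.
(b) Symmetries: the surface is invariant under rotation about z: p = q(x² + y², z); it's symmetric under z → −z, forcing even powers of z.
(c) From the visible intercepts: among the integer gridlines, it crosses the z-axis at z ∈ {-1, 1}; a circular section at z = 0 has radius between 1 and 2.
(d) Solving for integer coefficients yields p as stated.

x^2 + y^2 + 2*z^2 - 2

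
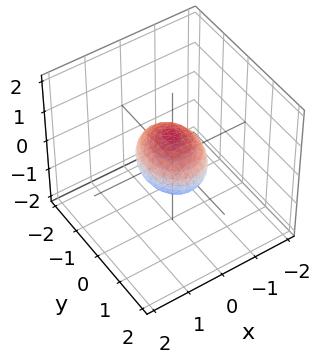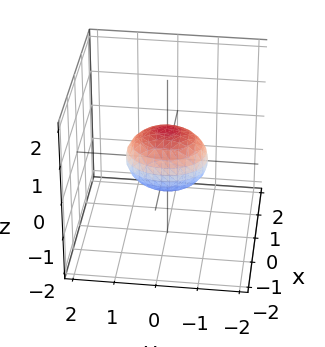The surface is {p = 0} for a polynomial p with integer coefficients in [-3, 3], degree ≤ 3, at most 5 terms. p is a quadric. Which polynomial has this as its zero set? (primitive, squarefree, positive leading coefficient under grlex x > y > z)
The degree is 2 — bounded and convex; a quadric.
Symmetries: the x ↦ −x reflection is a symmetry, so x appears only in even powers; it's symmetric under y → −y, forcing even powers of y; the z ↦ −z reflection is a symmetry, so z appears only in even powers.
Against the integer gridlines: the y-axis gridline crossings are at y ∈ {-1, 1}.
Together with the visible shape, these determine p as stated.

3*x^2 + 2*y^2 + 3*z^2 - 2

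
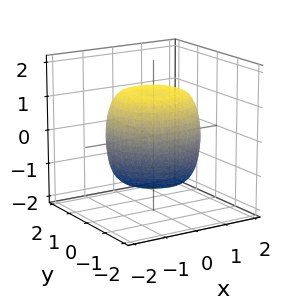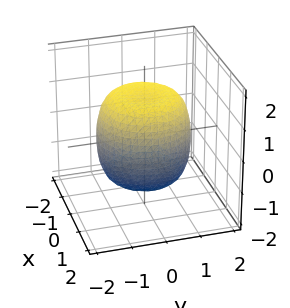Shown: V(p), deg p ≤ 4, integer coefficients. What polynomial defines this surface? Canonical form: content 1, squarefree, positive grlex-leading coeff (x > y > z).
2*x^4 + 4*x^2*y^2 + 2*y^4 - 2*x^2 - 2*y^2 + 2*z^2 - 3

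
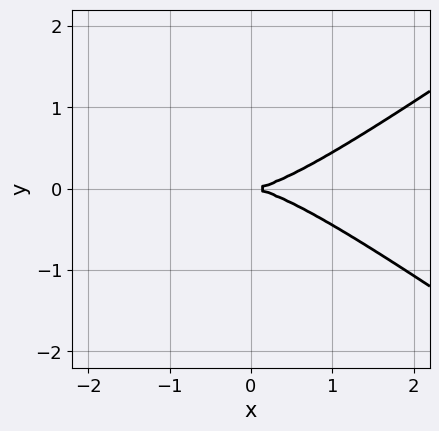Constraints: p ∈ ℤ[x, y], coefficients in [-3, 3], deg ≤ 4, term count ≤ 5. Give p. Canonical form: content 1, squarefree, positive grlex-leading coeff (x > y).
First, the degree is 3 — the shape is more complex than any degree-2 curve.
Next, symmetries: mirror symmetry y ↦ −y ⇒ only even powers of y.
Then, reading off the gridlines: it crosses the x-axis at the gridline x = 0; it crosses the y-axis at the gridline y = 0.
Finally, solving for integer coefficients yields p as stated.

x^3 - 2*x*y^2 - 3*y^2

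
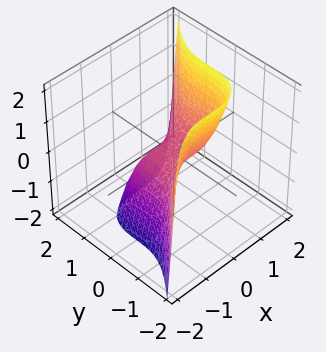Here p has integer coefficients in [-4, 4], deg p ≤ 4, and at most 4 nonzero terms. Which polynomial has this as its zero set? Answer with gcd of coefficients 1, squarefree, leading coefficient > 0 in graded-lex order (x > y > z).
1. Degree: a generic line meets the surface in up to 3 points, so deg p = 3.
2. From the axis intercepts and sections: it crosses the y-axis at the gridline y = 0; one z-axis crossing is at z = 0.
3. Solving for integer coefficients yields p as stated.

x^3 - y^3 - z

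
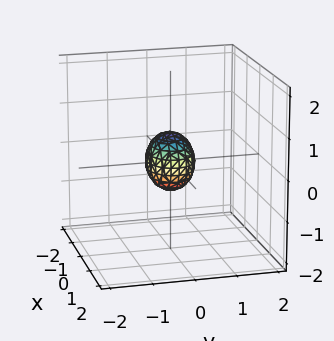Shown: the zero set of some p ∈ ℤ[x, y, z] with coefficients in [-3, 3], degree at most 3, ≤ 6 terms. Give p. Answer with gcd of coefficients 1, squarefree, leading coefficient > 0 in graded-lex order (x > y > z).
2*x^2 + 3*y^2 + 2*z^2 - 1

(a) Degree: bounded and convex; a quadric, so deg p = 2.
(b) Symmetries: it's symmetric under y → −y, forcing even powers of y; it's symmetric under x → −x, forcing even powers of x; the z ↦ −z reflection is a symmetry, so z appears only in even powers.
(c) Solving for integer coefficients yields p as stated.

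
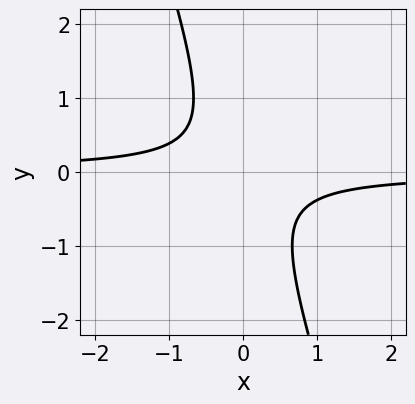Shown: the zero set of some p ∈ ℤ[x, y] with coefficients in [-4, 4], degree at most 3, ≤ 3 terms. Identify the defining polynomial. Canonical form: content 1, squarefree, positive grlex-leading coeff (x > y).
3*x*y + y^2 + 1

1. Degree: the shape is more complex than any degree-1 curve, so deg p = 2.
2. Checking where it meets the axes: it misses every integer gridline on the y-axis; the curve avoids every integer x-axis point in the box.
3. Together with the visible shape, these determine p as stated.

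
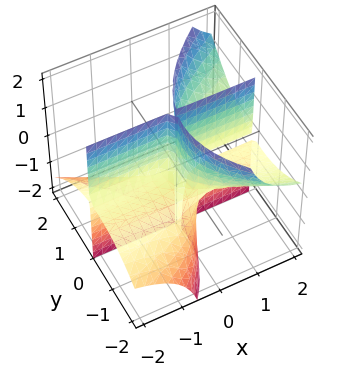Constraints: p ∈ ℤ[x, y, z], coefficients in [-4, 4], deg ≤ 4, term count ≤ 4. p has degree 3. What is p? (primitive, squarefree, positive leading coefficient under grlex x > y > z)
(a) There are 3 components. Treating them together as one polynomial.
(b) deg p = 3. No degree-2 surface has this shape.
(c) From the axis intercepts and sections: every point of the z-axis in the box is on the surface; the visible x-axis segment lies entirely on the surface; one y-axis crossing is at y = -1.
(d) Together with the visible shape, these determine p as stated.

2*x*y*z - y^3 - y^2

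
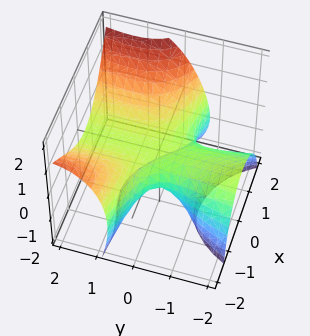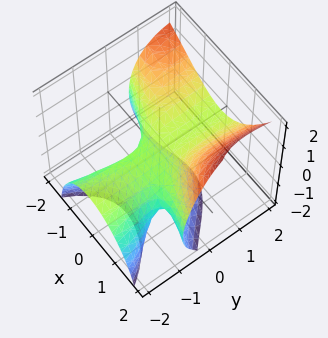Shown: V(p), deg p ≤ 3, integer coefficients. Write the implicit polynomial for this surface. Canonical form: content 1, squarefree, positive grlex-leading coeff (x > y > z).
x^3 + 3*x^2*y - 2*y^2*z - 2*z^2 - 2*z

(a) The degree is 3 — no degree-2 surface has this shape.
(b) Observable constraints: every point of the y-axis in the box is on the surface; one x-axis crossing is at x = 0; among the integer gridlines, it crosses the z-axis at z ∈ {-1, 0}.
(c) Matching integer coefficients to the picture gives p.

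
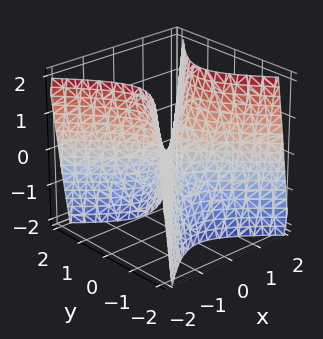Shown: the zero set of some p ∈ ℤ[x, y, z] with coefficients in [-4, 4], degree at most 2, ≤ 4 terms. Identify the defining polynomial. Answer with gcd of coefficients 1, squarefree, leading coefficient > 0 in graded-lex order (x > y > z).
2*x^2 - 2*y^2 - z

1. Degree: a hyperbolic paraboloid; a quadric, so deg p = 2.
2. Symmetries: the y ↦ −y reflection is a symmetry, so y appears only in even powers; it's symmetric under x → −x, forcing even powers of x.
3. Checking where it meets the axes: it meets the x-axis at x = 0 (among the integer gridlines); it crosses the z-axis at the gridline z = 0; it meets the y-axis at y = 0 (among the integer gridlines).
4. These observations pin down the coefficients.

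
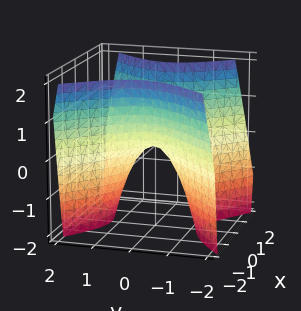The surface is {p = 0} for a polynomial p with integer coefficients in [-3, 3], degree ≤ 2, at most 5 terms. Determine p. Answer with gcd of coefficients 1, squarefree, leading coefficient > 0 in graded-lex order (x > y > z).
3*x^2 - 3*y^2 - 2*z

1. deg p = 2.
2. Symmetries: it's symmetric under y → −y, forcing even powers of y; the x ↦ −x reflection is a symmetry, so x appears only in even powers.
3. From the visible intercepts: it crosses the z-axis at the gridline z = 0; one x-axis crossing is at x = 0; it crosses the y-axis at the gridline y = 0.
4. Putting this together gives p.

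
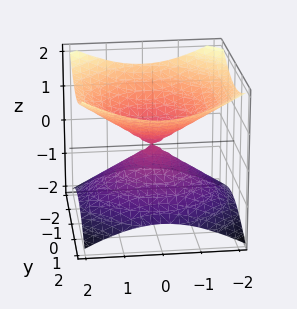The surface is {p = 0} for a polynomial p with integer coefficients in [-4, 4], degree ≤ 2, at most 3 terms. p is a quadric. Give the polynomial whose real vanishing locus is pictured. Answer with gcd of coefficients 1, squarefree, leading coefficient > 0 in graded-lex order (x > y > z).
First, the degree is 2 — two nappes meeting at a single point; a quadric.
Then, symmetries: the z ↦ −z reflection is a symmetry, so z appears only in even powers; the surface is invariant under rotation about z: p = q(x² + y², z).
Next, observable constraints: it crosses the z-axis at the gridline z = 0; a circular section at z = -1 has radius between 1 and 2; one x-axis crossing is at x = 0; one y-axis crossing is at y = 0.
Finally, solving for integer coefficients yields p as stated.

x^2 + y^2 - 2*z^2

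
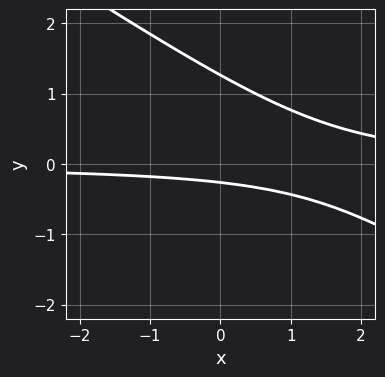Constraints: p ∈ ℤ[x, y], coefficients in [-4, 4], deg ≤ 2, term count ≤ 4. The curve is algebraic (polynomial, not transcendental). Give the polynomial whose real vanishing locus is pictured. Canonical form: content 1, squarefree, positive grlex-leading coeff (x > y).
First, deg p = 2. A generic line meets the curve in up to 2 points.
Then, from the visible intercepts: no x-intercept at any integer in the box.
Finally, matching integer coefficients to the picture gives p.

2*x*y + 3*y^2 - 3*y - 1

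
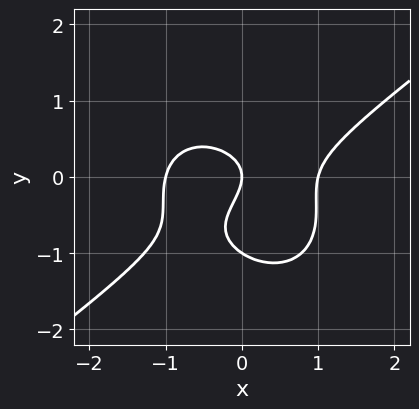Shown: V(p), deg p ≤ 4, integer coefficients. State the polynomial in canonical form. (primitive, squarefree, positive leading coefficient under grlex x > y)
First, degree: a generic line meets the curve in up to 3 points, so deg p = 3.
Then, from the axis intercepts and sections: among the integer gridlines, it crosses the x-axis at x ∈ {-1, 0, 1}; among the integer gridlines, it crosses the y-axis at y ∈ {-1, 0}.
Finally, the integer polynomial consistent with all of this is the stated p.

2*x^3 - x^2*y - 3*y^3 - 3*y^2 - 2*x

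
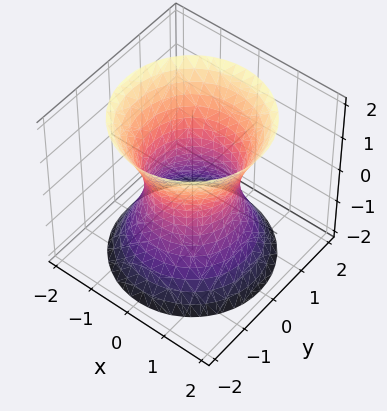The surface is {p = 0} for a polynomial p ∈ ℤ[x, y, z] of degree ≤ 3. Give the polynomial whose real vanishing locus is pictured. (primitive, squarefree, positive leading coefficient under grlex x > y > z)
2*x^2 + 2*y^2 - z^2 - 2

deg p = 2. An hourglass — one-sheet hyperboloid; a quadric.
Symmetries: mirror symmetry z ↦ −z ⇒ only even powers of z; rotational symmetry about the z-axis ⇒ p depends on x, y only through x² + y².
Against the integer gridlines: a circular section at z = -1 has radius between 1 and 2; it misses every integer gridline on the z-axis; among the integer gridlines, it crosses the x-axis at x ∈ {-1, 1}; the y-axis gridline crossings are at y ∈ {-1, 1}.
Solving for integer coefficients yields p as stated.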